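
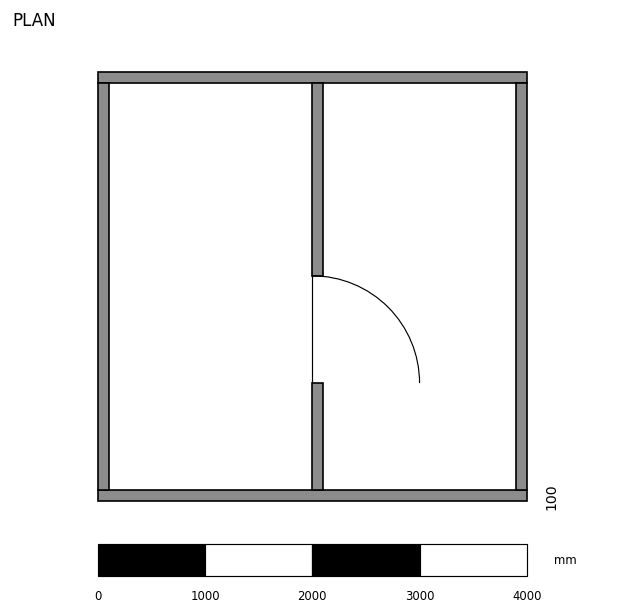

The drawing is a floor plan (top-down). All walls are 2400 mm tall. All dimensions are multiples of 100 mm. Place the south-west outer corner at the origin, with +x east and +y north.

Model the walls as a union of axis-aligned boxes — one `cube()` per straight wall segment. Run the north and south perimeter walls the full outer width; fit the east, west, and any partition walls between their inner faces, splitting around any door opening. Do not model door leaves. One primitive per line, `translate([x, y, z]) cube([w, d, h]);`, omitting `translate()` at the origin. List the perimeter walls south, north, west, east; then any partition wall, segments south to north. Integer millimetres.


cube([4000, 100, 2400]);
translate([0, 3900, 0]) cube([4000, 100, 2400]);
translate([0, 100, 0]) cube([100, 3800, 2400]);
translate([3900, 100, 0]) cube([100, 3800, 2400]);
translate([2000, 100, 0]) cube([100, 1000, 2400]);
translate([2000, 2100, 0]) cube([100, 1800, 2400]);


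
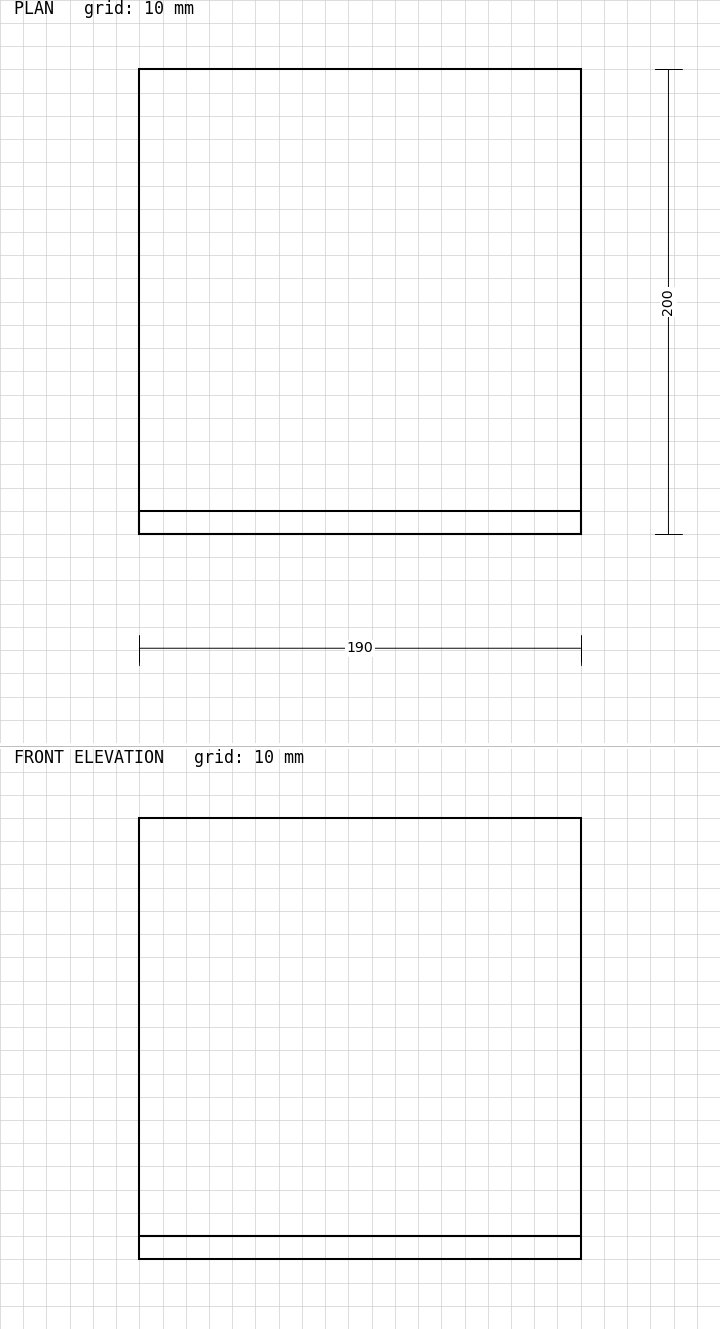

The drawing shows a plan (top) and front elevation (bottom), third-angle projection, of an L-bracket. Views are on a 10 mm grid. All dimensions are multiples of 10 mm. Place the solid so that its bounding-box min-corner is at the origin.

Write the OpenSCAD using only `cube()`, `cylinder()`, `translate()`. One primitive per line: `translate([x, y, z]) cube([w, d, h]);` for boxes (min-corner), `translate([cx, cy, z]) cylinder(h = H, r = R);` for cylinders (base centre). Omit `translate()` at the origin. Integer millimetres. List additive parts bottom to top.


cube([190, 200, 10]);
translate([0, 0, 10]) cube([190, 10, 180]);


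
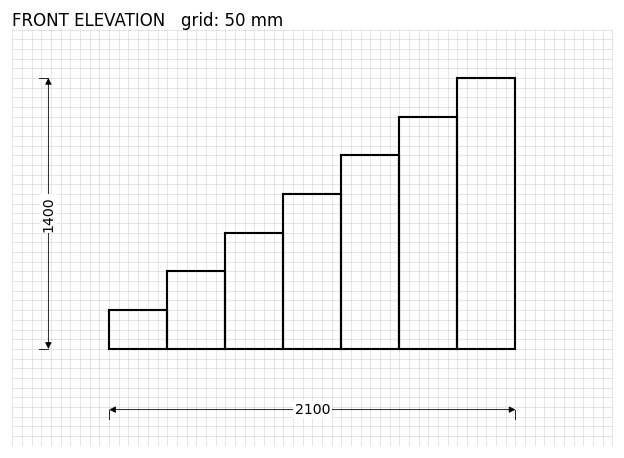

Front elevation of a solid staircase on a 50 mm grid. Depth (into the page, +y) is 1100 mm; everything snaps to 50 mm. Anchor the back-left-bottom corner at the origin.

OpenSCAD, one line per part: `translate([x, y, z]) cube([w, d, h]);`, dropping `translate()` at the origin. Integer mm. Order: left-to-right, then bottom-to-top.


cube([300, 1100, 200]);
translate([300, 0, 0]) cube([300, 1100, 400]);
translate([600, 0, 0]) cube([300, 1100, 600]);
translate([900, 0, 0]) cube([300, 1100, 800]);
translate([1200, 0, 0]) cube([300, 1100, 1000]);
translate([1500, 0, 0]) cube([300, 1100, 1200]);
translate([1800, 0, 0]) cube([300, 1100, 1400]);


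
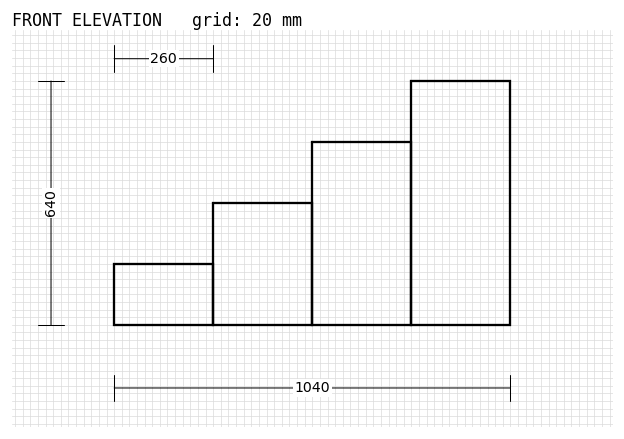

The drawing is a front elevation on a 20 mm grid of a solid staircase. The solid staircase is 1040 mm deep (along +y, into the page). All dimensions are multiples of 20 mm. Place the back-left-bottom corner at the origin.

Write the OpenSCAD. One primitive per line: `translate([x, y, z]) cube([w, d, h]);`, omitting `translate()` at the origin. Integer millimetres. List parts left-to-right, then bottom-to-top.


cube([260, 1040, 160]);
translate([260, 0, 0]) cube([260, 1040, 320]);
translate([520, 0, 0]) cube([260, 1040, 480]);
translate([780, 0, 0]) cube([260, 1040, 640]);


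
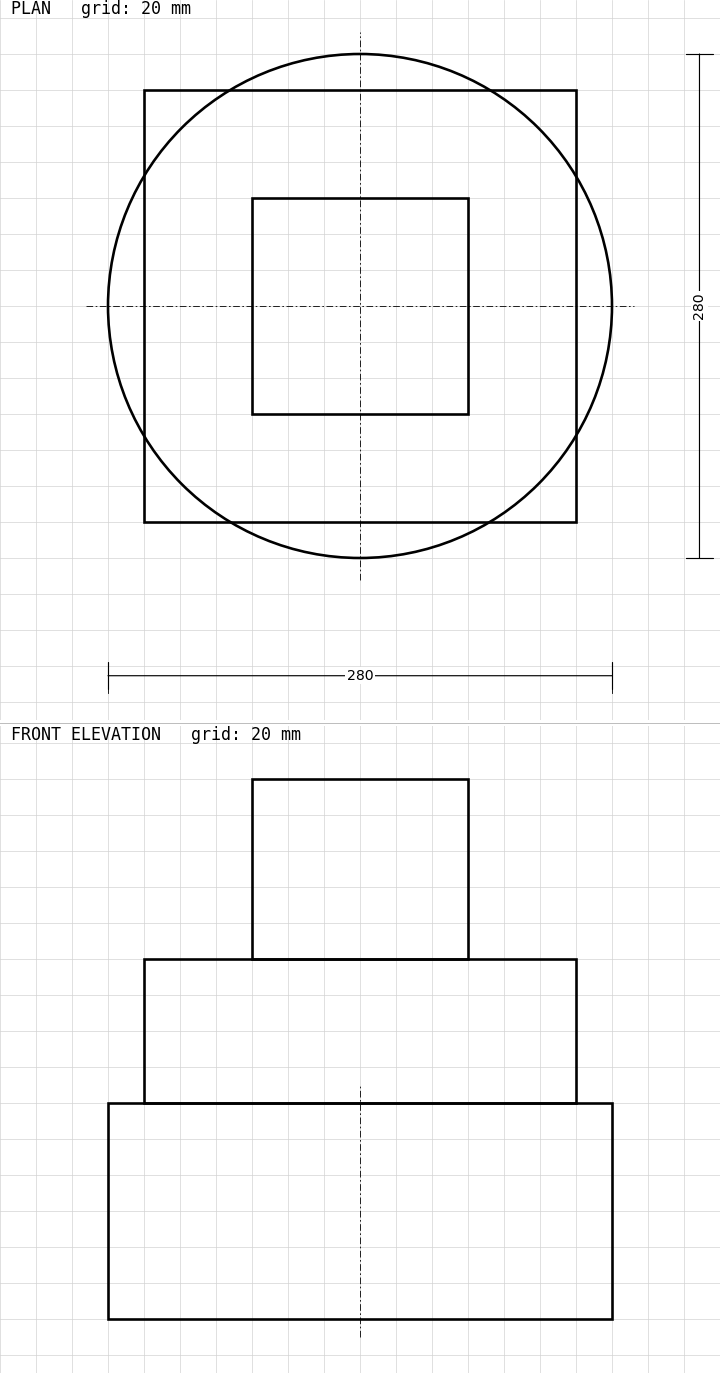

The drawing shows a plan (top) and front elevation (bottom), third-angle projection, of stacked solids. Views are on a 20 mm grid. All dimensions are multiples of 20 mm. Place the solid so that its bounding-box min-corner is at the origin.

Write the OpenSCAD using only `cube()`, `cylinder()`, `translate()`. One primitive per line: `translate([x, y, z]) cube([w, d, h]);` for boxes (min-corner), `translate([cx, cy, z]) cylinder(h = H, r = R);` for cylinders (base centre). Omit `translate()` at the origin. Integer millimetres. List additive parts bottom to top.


translate([140, 140, 0]) cylinder(h = 120, r = 140);
translate([20, 20, 120]) cube([240, 240, 80]);
translate([80, 80, 200]) cube([120, 120, 100]);


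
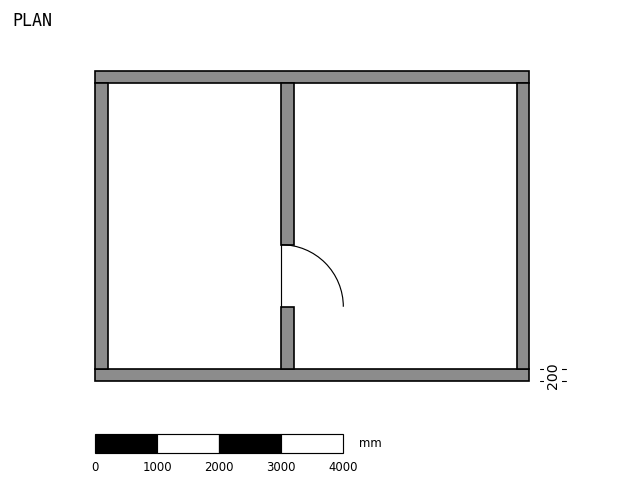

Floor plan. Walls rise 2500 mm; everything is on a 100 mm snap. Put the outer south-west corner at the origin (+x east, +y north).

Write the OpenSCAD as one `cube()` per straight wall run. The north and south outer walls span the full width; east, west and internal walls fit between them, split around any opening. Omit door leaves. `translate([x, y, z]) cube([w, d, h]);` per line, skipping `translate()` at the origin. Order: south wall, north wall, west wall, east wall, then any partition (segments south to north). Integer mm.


cube([7000, 200, 2500]);
translate([0, 4800, 0]) cube([7000, 200, 2500]);
translate([0, 200, 0]) cube([200, 4600, 2500]);
translate([6800, 200, 0]) cube([200, 4600, 2500]);
translate([3000, 200, 0]) cube([200, 1000, 2500]);
translate([3000, 2200, 0]) cube([200, 2600, 2500]);


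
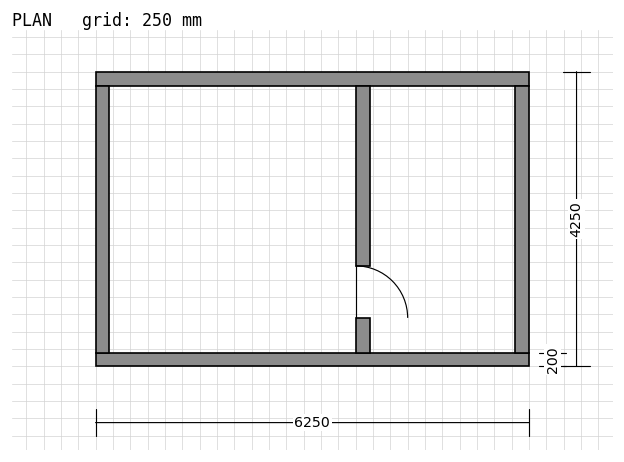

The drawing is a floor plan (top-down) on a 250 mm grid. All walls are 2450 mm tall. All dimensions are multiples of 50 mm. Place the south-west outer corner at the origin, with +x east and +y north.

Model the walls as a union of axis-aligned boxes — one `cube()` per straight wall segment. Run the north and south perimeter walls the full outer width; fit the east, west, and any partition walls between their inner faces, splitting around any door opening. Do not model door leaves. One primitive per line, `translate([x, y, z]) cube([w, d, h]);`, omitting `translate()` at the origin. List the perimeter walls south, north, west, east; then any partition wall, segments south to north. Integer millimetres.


cube([6250, 200, 2450]);
translate([0, 4050, 0]) cube([6250, 200, 2450]);
translate([0, 200, 0]) cube([200, 3850, 2450]);
translate([6050, 200, 0]) cube([200, 3850, 2450]);
translate([3750, 200, 0]) cube([200, 500, 2450]);
translate([3750, 1450, 0]) cube([200, 2600, 2450]);


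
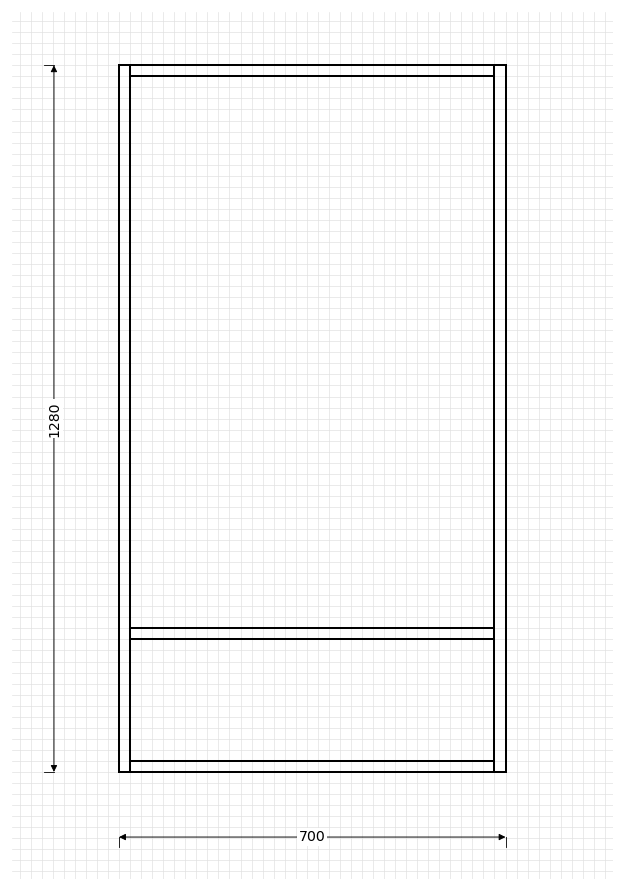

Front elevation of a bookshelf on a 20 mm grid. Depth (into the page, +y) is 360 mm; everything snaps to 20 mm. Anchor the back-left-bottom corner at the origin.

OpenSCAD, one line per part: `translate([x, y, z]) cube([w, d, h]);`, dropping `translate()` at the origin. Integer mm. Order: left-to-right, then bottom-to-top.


cube([20, 360, 1280]);
translate([20, 0, 0]) cube([660, 360, 20]);
translate([20, 0, 240]) cube([660, 360, 20]);
translate([20, 0, 1260]) cube([660, 360, 20]);
translate([680, 0, 0]) cube([20, 360, 1280]);


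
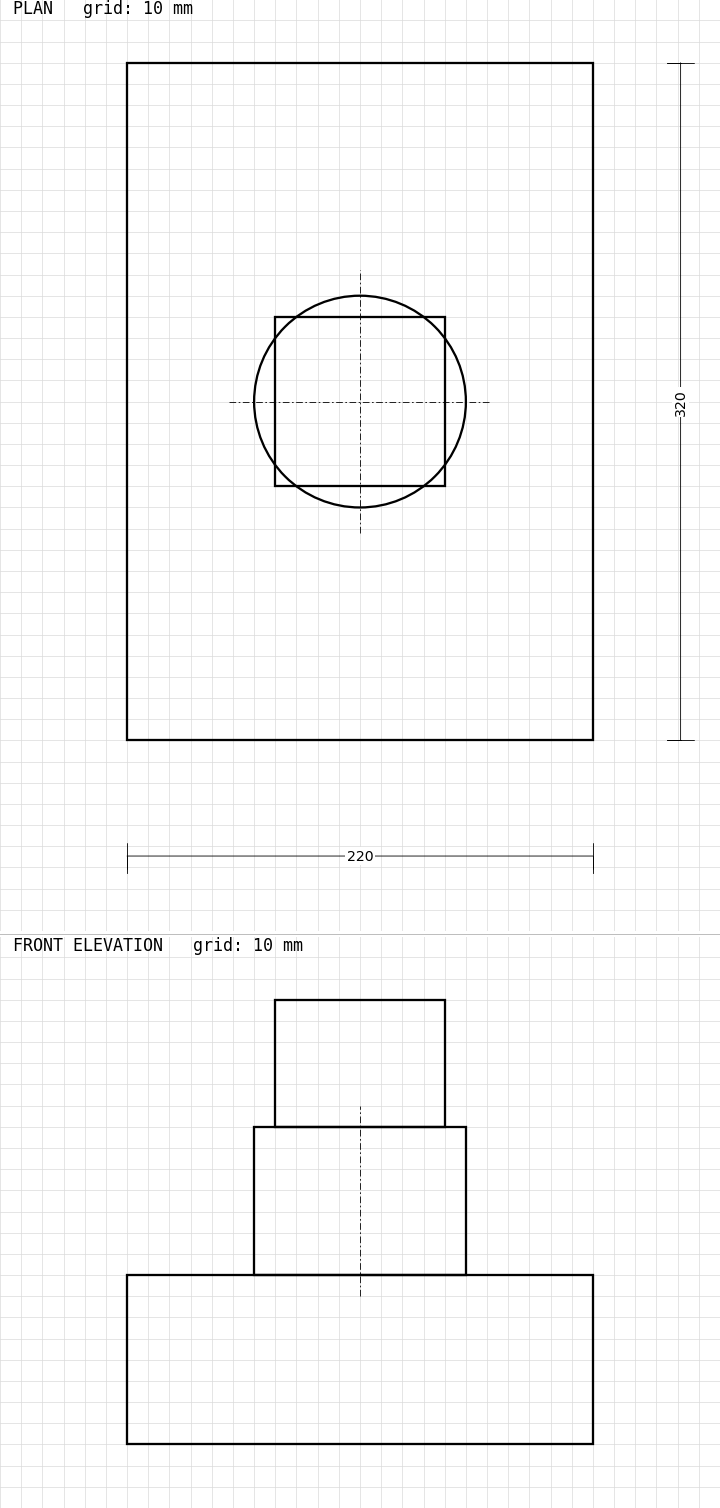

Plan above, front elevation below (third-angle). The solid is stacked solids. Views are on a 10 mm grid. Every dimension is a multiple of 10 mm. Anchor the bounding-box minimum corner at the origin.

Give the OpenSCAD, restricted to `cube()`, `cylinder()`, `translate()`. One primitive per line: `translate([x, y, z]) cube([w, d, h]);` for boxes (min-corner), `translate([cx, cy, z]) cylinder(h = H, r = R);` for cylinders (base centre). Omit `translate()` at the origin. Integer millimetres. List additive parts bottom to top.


cube([220, 320, 80]);
translate([110, 160, 80]) cylinder(h = 70, r = 50);
translate([70, 120, 150]) cube([80, 80, 60]);


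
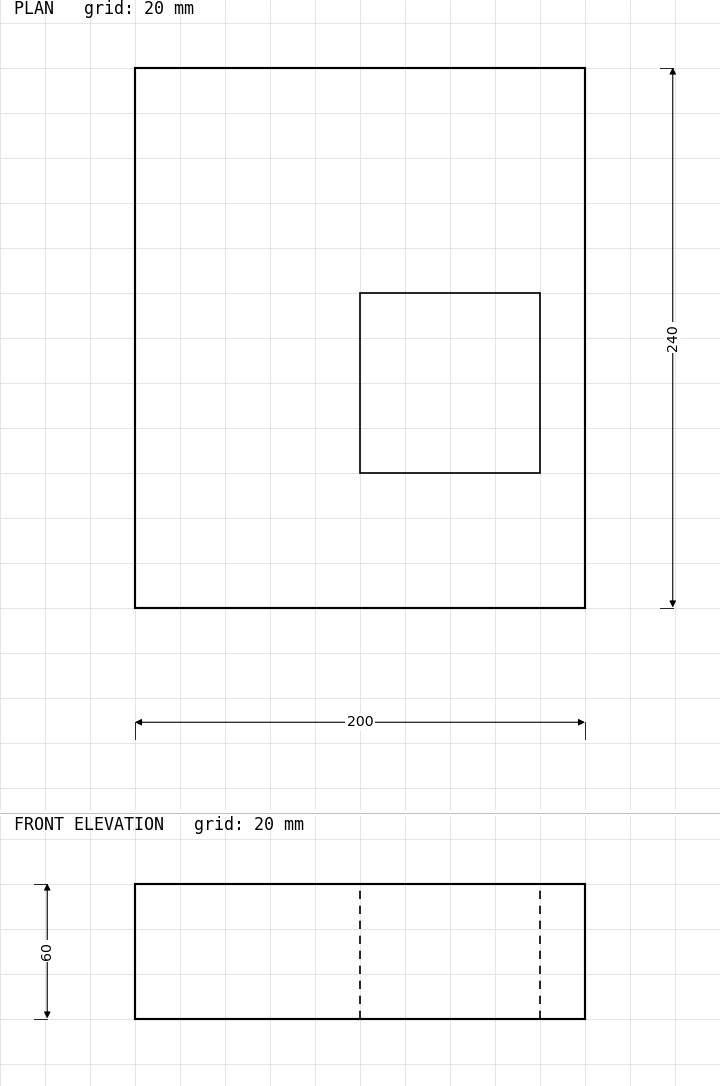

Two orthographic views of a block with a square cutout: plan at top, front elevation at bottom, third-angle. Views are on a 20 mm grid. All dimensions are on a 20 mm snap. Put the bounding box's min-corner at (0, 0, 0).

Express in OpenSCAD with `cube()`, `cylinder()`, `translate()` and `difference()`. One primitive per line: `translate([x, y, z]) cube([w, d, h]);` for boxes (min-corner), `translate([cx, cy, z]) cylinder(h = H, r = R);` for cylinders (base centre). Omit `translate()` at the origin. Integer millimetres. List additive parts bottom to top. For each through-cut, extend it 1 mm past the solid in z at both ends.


difference() {
  cube([200, 240, 60]);
  translate([100, 60, -1]) cube([80, 80, 62]);
}


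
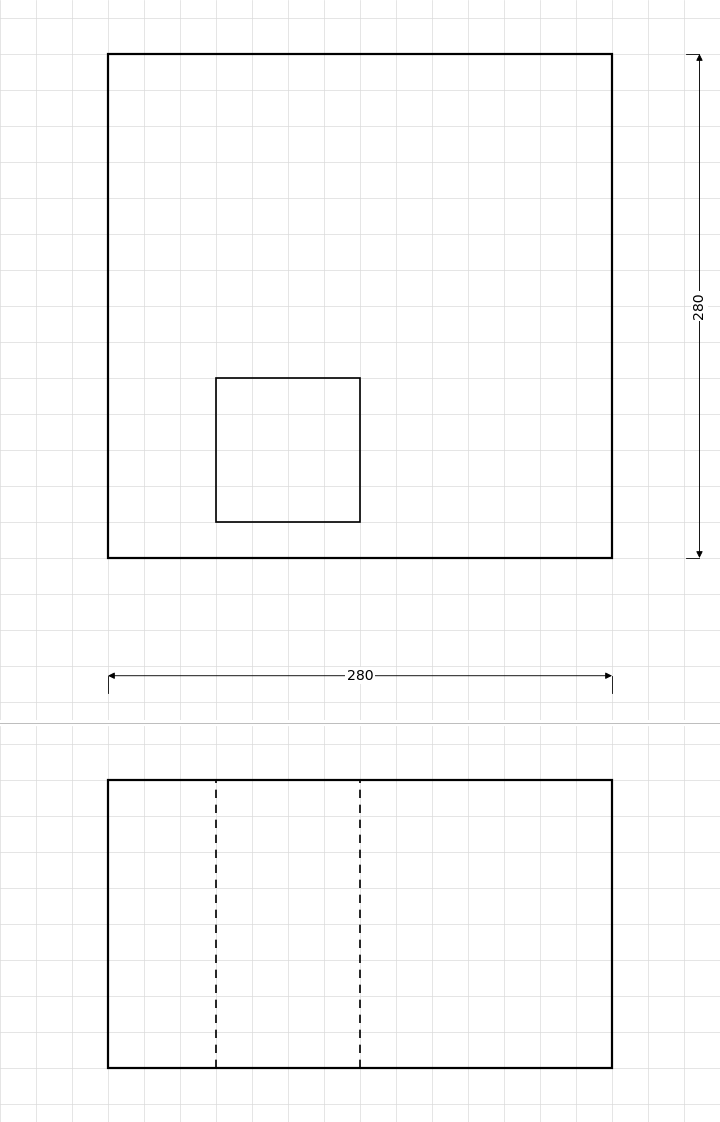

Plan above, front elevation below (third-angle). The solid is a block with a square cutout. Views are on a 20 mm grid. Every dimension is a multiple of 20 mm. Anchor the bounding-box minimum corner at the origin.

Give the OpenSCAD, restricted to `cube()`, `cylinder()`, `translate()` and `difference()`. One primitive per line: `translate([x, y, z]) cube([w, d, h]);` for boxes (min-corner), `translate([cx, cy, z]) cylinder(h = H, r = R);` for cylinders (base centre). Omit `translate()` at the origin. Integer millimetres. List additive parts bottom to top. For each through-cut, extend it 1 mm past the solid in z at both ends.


difference() {
  cube([280, 280, 160]);
  translate([60, 20, -1]) cube([80, 80, 162]);
}


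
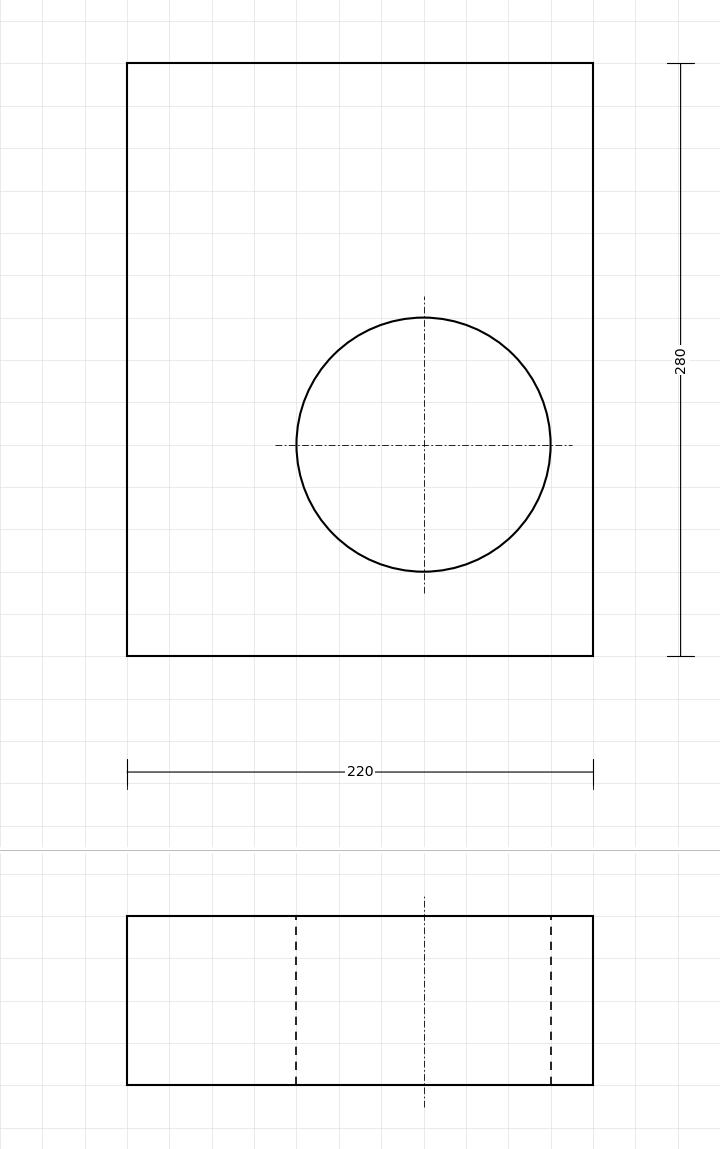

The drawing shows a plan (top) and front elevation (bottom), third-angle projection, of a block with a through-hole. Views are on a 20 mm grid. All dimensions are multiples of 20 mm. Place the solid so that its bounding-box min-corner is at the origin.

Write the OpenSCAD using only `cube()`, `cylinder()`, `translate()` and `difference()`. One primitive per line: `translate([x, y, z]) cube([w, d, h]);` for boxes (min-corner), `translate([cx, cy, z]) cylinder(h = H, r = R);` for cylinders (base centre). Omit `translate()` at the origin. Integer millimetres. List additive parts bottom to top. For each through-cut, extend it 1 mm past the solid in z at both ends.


difference() {
  cube([220, 280, 80]);
  translate([140, 100, -1]) cylinder(h = 82, r = 60);
}


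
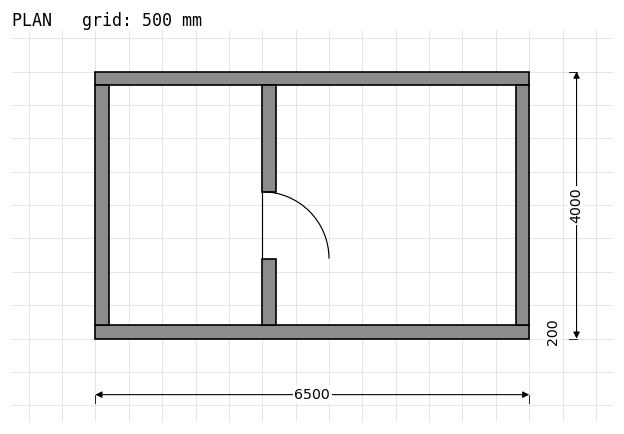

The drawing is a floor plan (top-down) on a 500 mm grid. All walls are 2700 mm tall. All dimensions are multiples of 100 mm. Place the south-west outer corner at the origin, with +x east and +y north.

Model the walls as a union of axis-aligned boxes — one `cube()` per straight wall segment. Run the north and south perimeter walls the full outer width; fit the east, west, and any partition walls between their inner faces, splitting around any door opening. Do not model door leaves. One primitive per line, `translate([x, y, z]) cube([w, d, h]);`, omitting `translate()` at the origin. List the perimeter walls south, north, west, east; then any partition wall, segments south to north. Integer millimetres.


cube([6500, 200, 2700]);
translate([0, 3800, 0]) cube([6500, 200, 2700]);
translate([0, 200, 0]) cube([200, 3600, 2700]);
translate([6300, 200, 0]) cube([200, 3600, 2700]);
translate([2500, 200, 0]) cube([200, 1000, 2700]);
translate([2500, 2200, 0]) cube([200, 1600, 2700]);


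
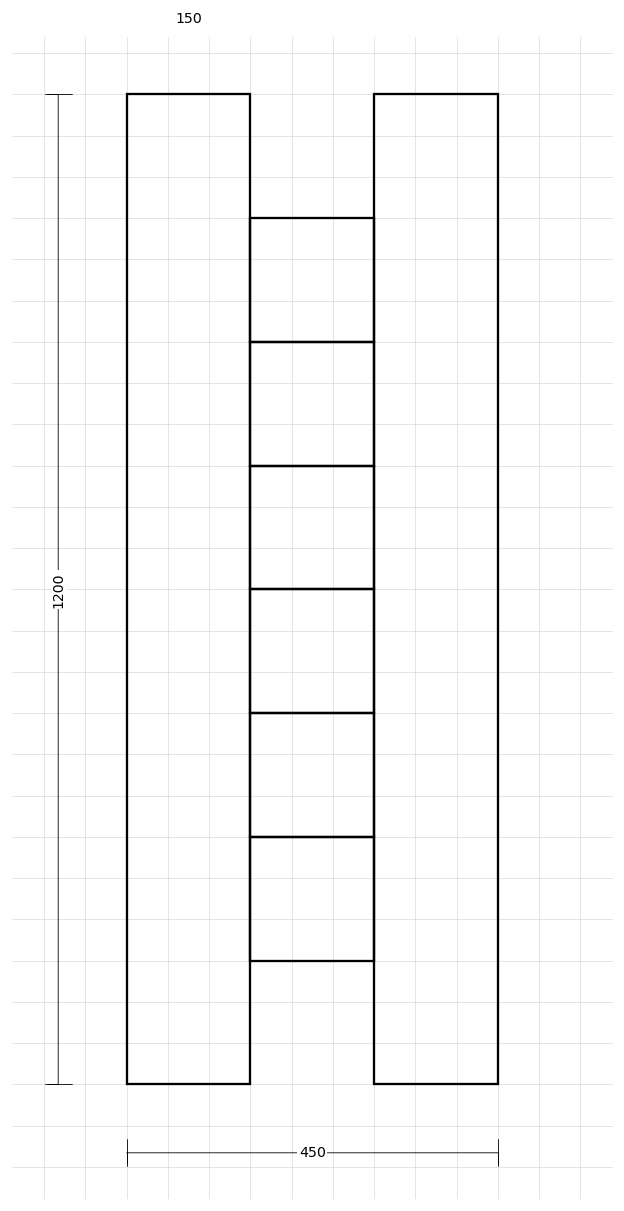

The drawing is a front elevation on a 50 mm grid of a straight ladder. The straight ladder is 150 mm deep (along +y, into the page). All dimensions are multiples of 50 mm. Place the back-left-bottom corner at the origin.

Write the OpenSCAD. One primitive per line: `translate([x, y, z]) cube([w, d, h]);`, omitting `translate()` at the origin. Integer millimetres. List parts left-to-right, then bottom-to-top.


cube([150, 150, 1200]);
translate([150, 0, 150]) cube([150, 150, 150]);
translate([150, 0, 300]) cube([150, 150, 150]);
translate([150, 0, 450]) cube([150, 150, 150]);
translate([150, 0, 600]) cube([150, 150, 150]);
translate([150, 0, 750]) cube([150, 150, 150]);
translate([150, 0, 900]) cube([150, 150, 150]);
translate([300, 0, 0]) cube([150, 150, 1200]);


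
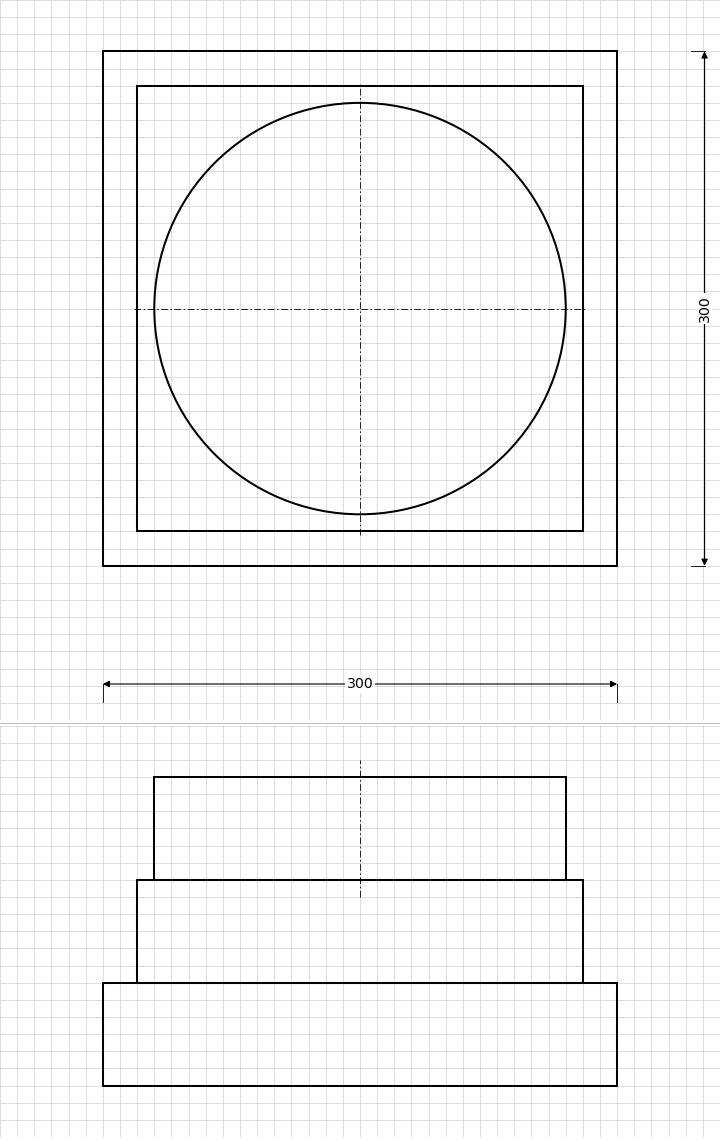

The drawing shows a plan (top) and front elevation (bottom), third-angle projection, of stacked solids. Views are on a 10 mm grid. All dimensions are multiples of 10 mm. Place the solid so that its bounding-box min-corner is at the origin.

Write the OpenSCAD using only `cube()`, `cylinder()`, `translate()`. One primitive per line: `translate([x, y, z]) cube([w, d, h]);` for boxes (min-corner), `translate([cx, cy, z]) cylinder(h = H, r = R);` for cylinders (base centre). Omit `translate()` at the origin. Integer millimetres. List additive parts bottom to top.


cube([300, 300, 60]);
translate([20, 20, 60]) cube([260, 260, 60]);
translate([150, 150, 120]) cylinder(h = 60, r = 120);


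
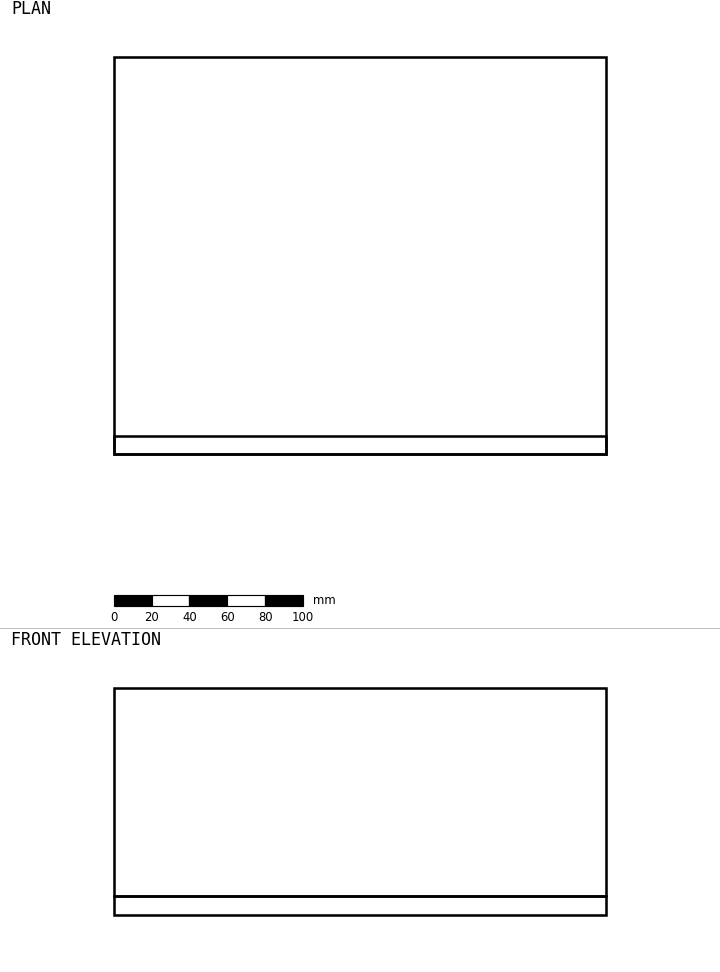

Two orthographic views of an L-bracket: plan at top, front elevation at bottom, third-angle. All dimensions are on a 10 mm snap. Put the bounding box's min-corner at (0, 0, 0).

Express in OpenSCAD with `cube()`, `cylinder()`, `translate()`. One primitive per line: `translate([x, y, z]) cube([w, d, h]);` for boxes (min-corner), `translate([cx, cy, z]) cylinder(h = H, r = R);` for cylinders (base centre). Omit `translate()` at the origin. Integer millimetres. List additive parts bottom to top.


cube([260, 210, 10]);
translate([0, 0, 10]) cube([260, 10, 110]);


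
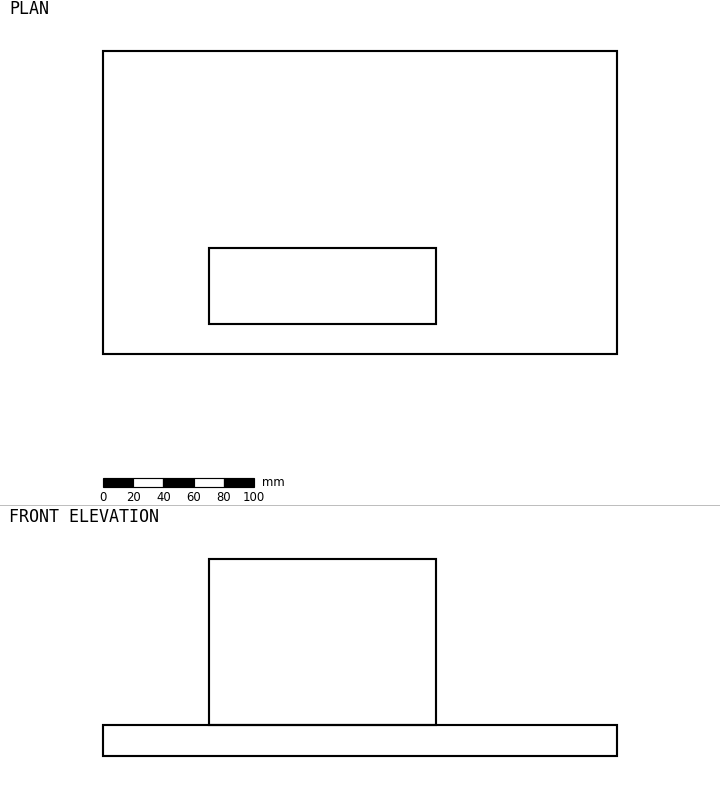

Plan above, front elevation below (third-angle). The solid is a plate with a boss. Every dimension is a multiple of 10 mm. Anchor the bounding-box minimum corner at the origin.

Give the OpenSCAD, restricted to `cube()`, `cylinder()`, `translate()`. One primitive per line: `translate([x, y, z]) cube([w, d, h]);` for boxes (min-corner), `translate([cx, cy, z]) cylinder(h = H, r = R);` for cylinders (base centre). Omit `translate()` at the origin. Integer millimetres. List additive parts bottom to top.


cube([340, 200, 20]);
translate([70, 20, 20]) cube([150, 50, 110]);


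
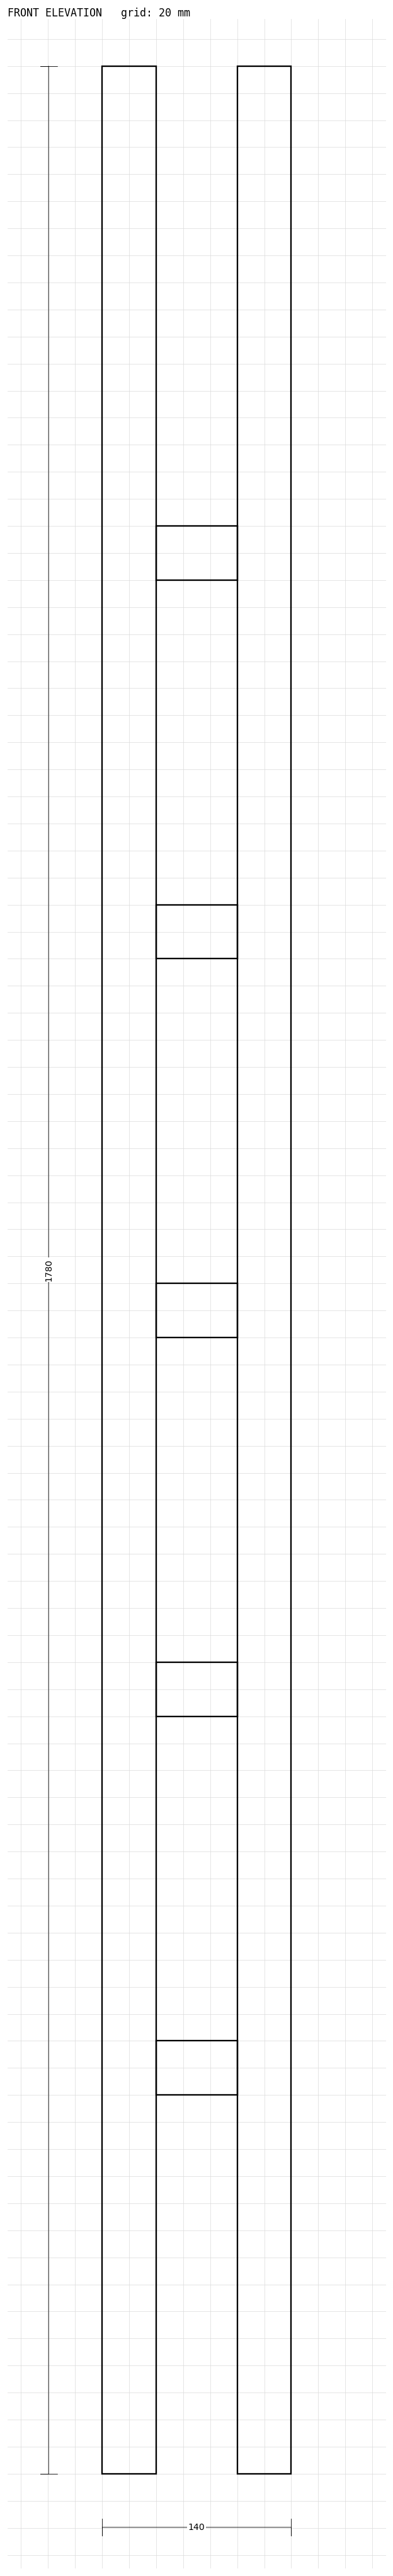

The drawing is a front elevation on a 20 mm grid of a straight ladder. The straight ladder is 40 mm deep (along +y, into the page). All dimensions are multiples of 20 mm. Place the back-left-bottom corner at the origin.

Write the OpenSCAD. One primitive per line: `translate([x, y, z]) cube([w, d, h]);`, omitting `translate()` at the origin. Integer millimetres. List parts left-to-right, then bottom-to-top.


cube([40, 40, 1780]);
translate([40, 0, 280]) cube([60, 40, 40]);
translate([40, 0, 560]) cube([60, 40, 40]);
translate([40, 0, 840]) cube([60, 40, 40]);
translate([40, 0, 1120]) cube([60, 40, 40]);
translate([40, 0, 1400]) cube([60, 40, 40]);
translate([100, 0, 0]) cube([40, 40, 1780]);


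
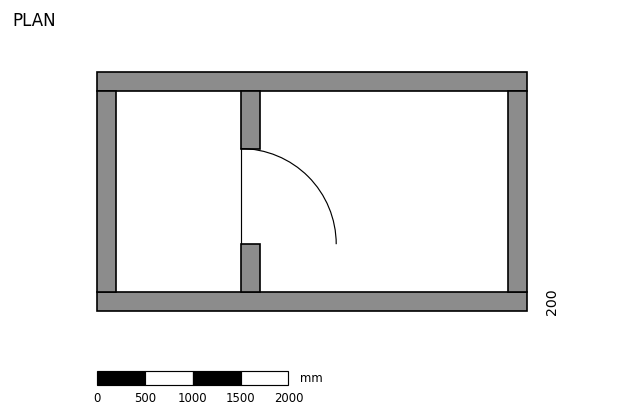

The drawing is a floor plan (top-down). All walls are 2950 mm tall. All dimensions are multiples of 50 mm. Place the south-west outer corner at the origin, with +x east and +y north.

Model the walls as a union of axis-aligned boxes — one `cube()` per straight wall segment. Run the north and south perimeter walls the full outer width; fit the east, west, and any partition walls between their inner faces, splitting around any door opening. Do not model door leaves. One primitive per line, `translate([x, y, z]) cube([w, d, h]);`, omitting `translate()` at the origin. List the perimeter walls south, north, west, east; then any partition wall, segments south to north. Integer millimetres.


cube([4500, 200, 2950]);
translate([0, 2300, 0]) cube([4500, 200, 2950]);
translate([0, 200, 0]) cube([200, 2100, 2950]);
translate([4300, 200, 0]) cube([200, 2100, 2950]);
translate([1500, 200, 0]) cube([200, 500, 2950]);
translate([1500, 1700, 0]) cube([200, 600, 2950]);


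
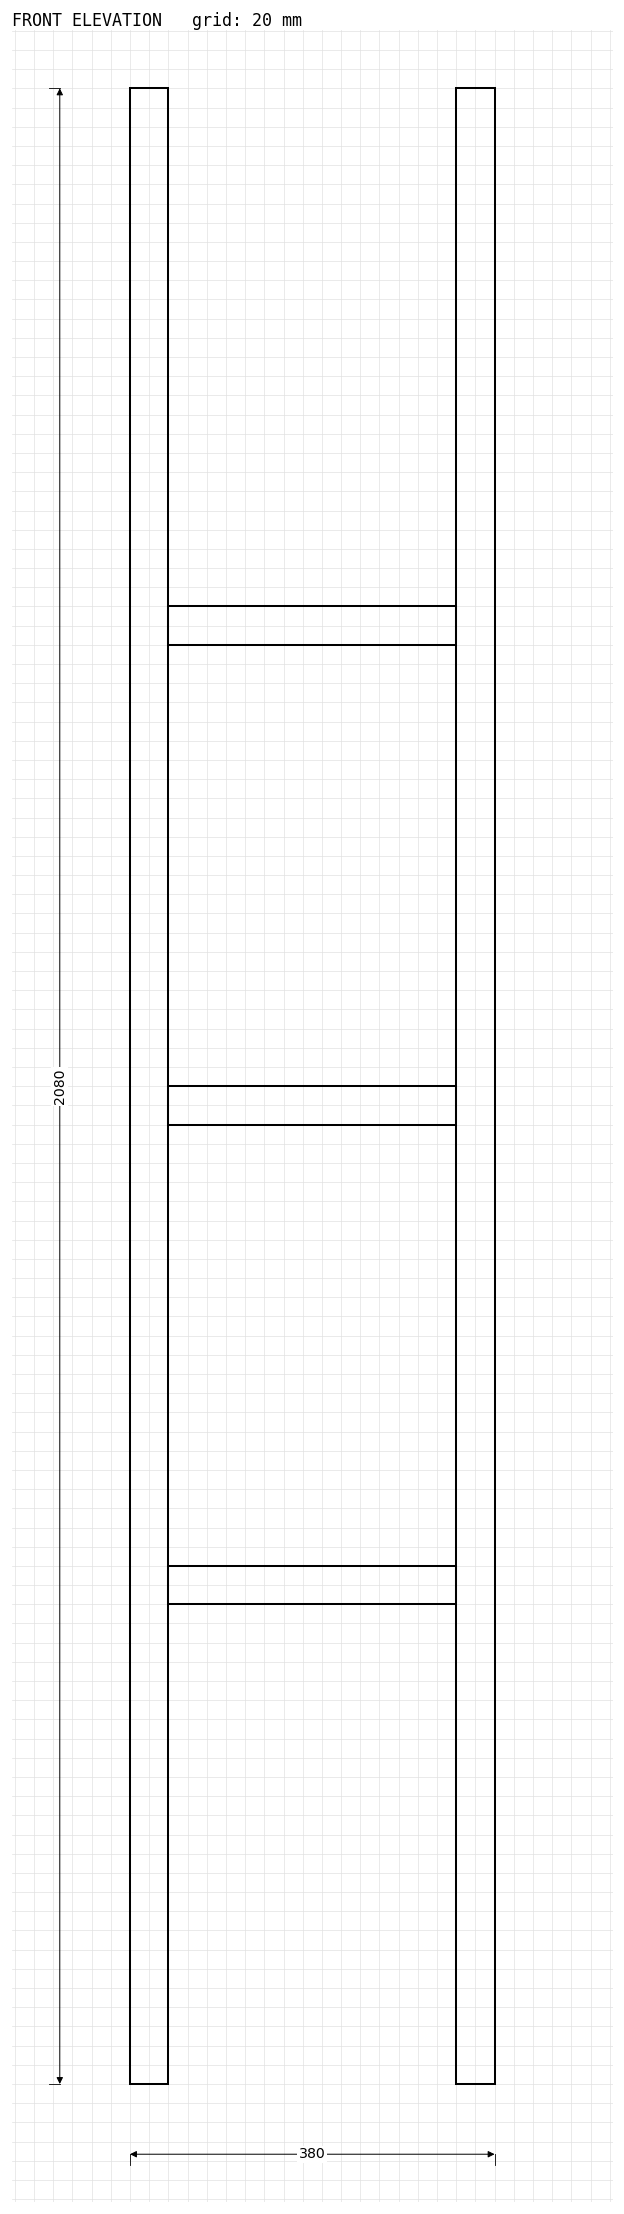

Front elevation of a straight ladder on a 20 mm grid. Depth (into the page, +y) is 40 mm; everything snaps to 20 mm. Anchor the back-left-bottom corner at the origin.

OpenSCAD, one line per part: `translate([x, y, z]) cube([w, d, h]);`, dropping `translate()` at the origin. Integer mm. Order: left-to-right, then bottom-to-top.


cube([40, 40, 2080]);
translate([40, 0, 500]) cube([300, 40, 40]);
translate([40, 0, 1000]) cube([300, 40, 40]);
translate([40, 0, 1500]) cube([300, 40, 40]);
translate([340, 0, 0]) cube([40, 40, 2080]);


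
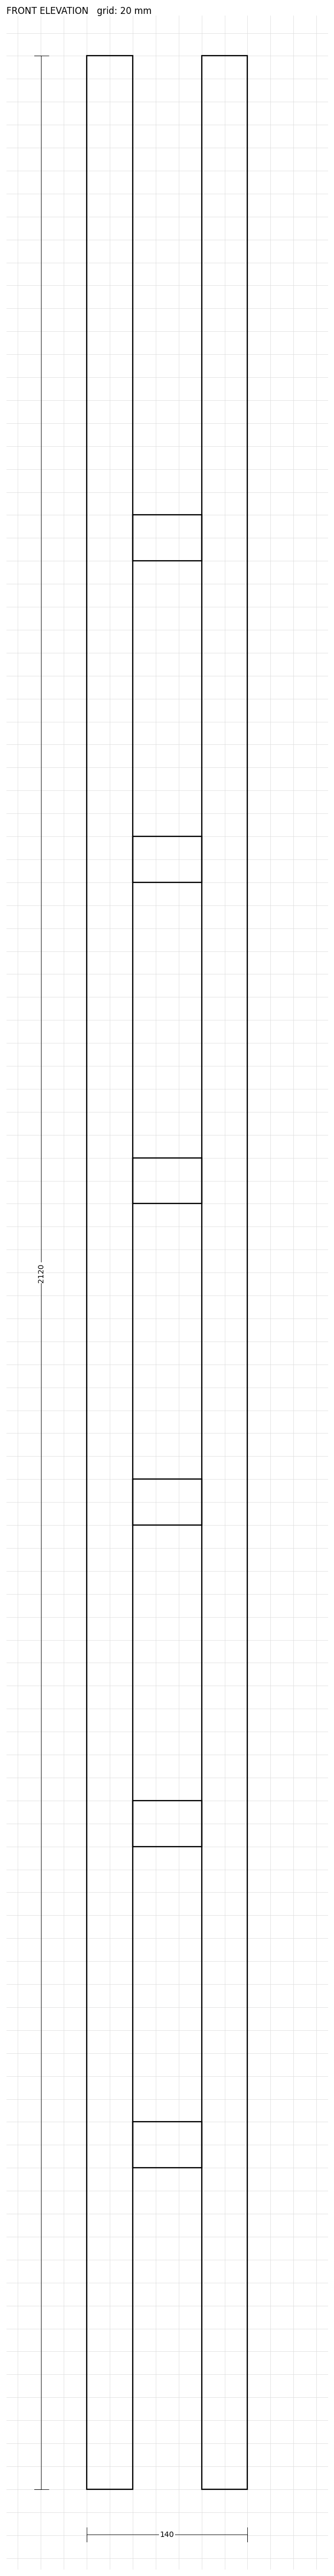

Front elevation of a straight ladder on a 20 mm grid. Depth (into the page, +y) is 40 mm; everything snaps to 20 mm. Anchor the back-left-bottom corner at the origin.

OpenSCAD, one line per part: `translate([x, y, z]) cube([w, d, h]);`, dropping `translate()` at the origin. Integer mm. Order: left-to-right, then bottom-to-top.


cube([40, 40, 2120]);
translate([40, 0, 280]) cube([60, 40, 40]);
translate([40, 0, 560]) cube([60, 40, 40]);
translate([40, 0, 840]) cube([60, 40, 40]);
translate([40, 0, 1120]) cube([60, 40, 40]);
translate([40, 0, 1400]) cube([60, 40, 40]);
translate([40, 0, 1680]) cube([60, 40, 40]);
translate([100, 0, 0]) cube([40, 40, 2120]);


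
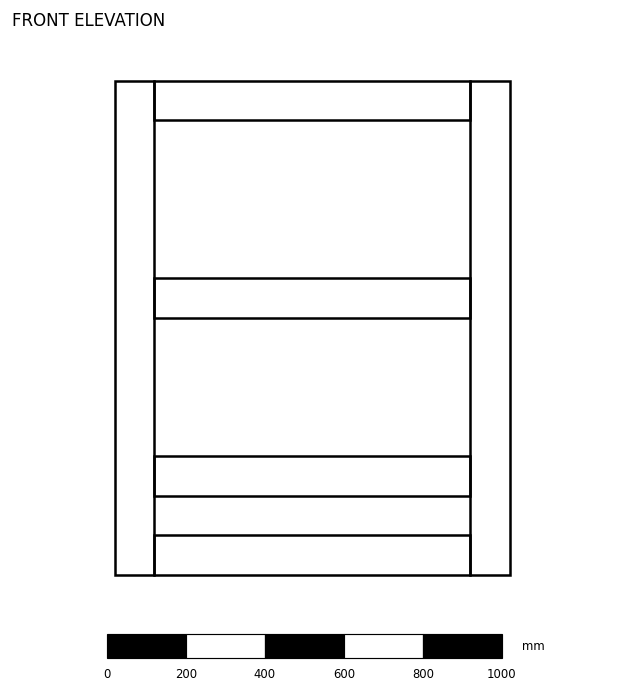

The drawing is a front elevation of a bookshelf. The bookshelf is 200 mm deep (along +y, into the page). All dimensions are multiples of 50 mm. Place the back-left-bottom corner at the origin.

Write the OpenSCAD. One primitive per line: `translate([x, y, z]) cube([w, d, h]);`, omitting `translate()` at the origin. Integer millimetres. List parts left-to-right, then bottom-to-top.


cube([100, 200, 1250]);
translate([100, 0, 0]) cube([800, 200, 100]);
translate([100, 0, 200]) cube([800, 200, 100]);
translate([100, 0, 650]) cube([800, 200, 100]);
translate([100, 0, 1150]) cube([800, 200, 100]);
translate([900, 0, 0]) cube([100, 200, 1250]);


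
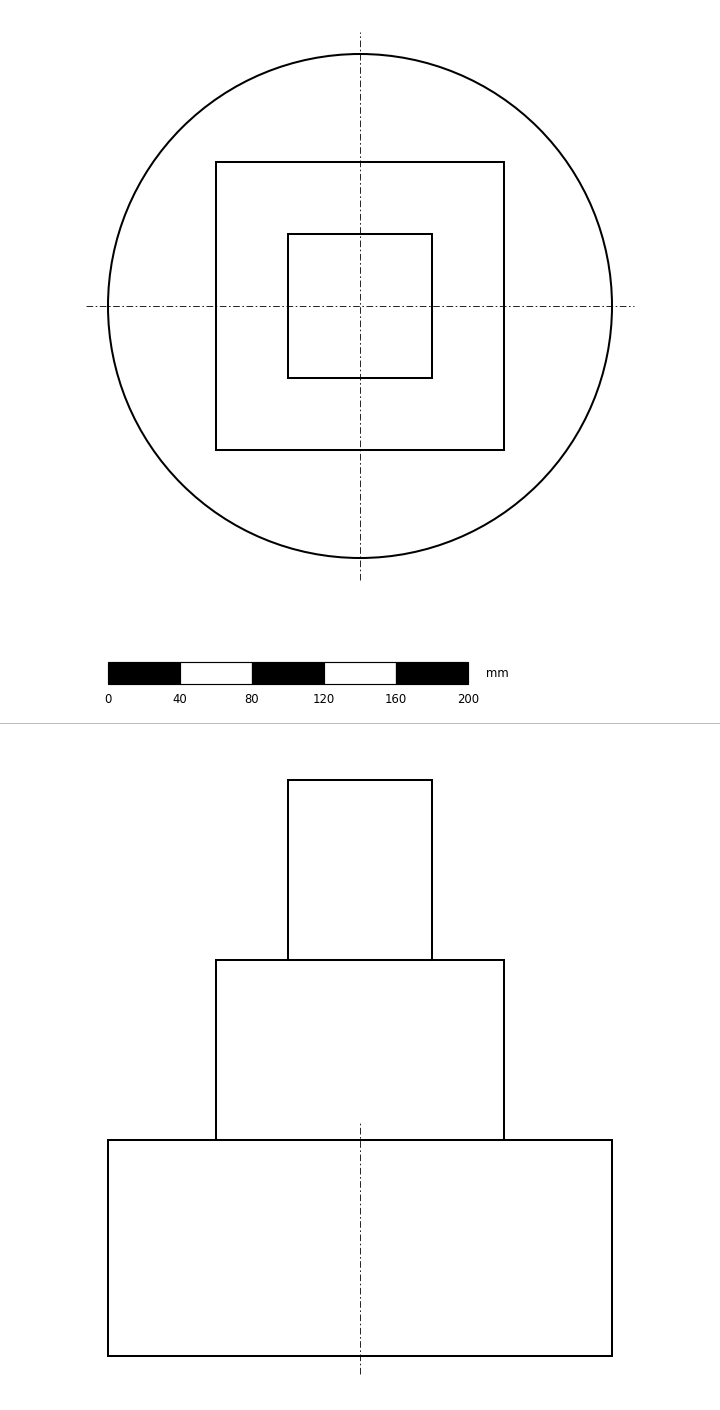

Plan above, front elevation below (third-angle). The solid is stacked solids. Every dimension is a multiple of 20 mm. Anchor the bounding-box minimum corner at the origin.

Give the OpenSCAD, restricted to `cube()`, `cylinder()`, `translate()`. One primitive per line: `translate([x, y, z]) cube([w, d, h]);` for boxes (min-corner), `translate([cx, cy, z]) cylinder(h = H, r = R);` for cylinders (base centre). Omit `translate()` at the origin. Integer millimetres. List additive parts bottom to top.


translate([140, 140, 0]) cylinder(h = 120, r = 140);
translate([60, 60, 120]) cube([160, 160, 100]);
translate([100, 100, 220]) cube([80, 80, 100]);


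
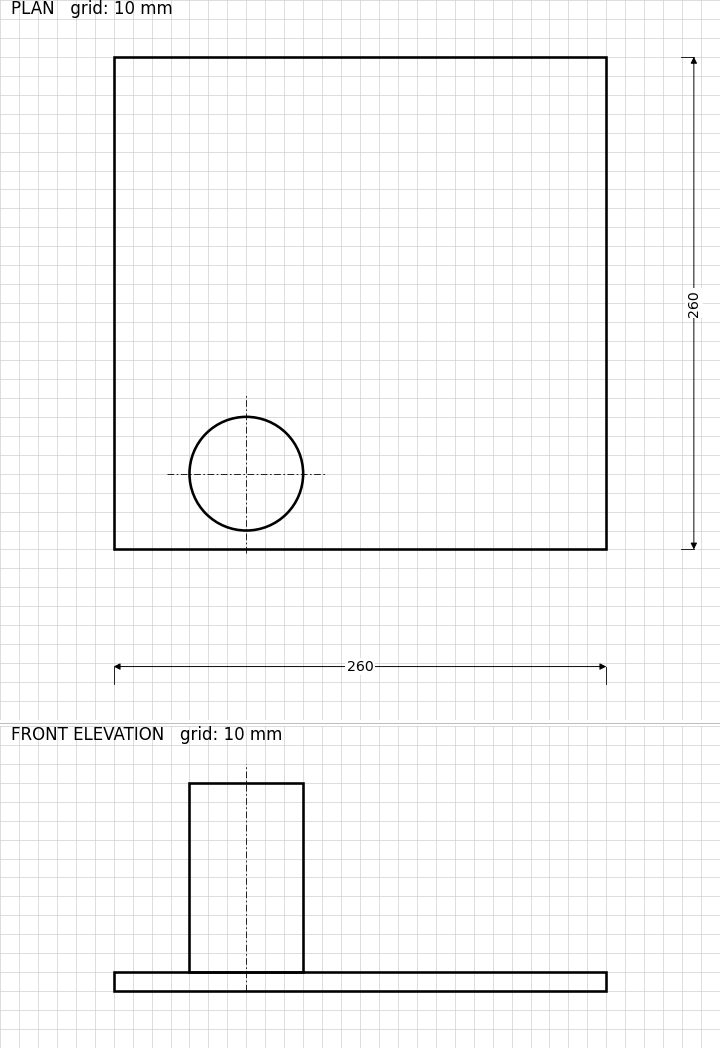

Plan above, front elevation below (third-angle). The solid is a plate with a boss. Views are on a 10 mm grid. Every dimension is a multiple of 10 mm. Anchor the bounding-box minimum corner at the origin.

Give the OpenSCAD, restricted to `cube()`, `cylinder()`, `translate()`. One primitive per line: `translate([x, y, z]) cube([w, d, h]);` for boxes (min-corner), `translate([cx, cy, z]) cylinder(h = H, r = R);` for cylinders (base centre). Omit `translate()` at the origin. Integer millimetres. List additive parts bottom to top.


cube([260, 260, 10]);
translate([70, 40, 10]) cylinder(h = 100, r = 30);


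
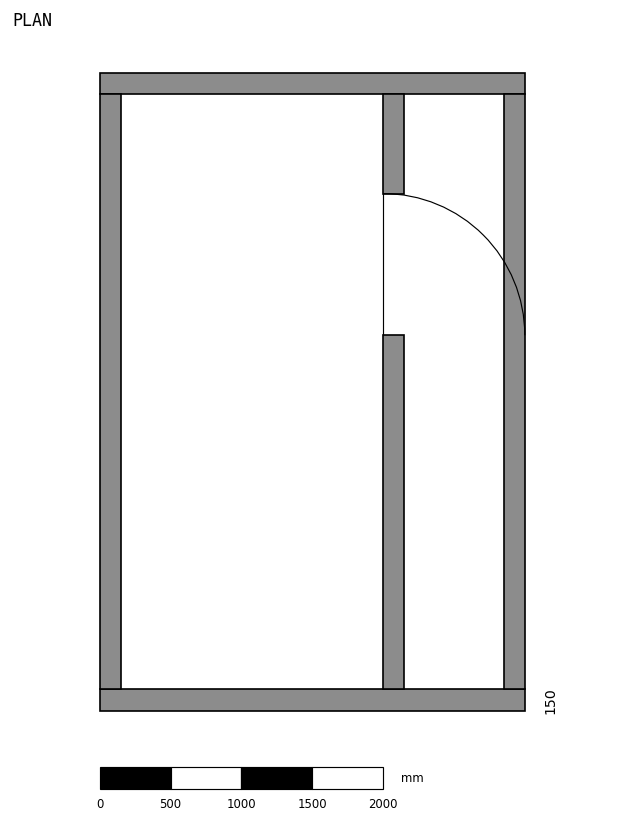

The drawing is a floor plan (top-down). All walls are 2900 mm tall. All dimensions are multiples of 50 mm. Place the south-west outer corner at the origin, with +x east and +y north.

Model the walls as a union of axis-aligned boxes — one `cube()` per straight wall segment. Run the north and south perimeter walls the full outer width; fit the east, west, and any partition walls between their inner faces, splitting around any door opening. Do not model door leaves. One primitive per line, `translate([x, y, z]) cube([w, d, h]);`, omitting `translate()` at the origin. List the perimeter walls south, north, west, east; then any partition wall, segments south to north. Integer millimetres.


cube([3000, 150, 2900]);
translate([0, 4350, 0]) cube([3000, 150, 2900]);
translate([0, 150, 0]) cube([150, 4200, 2900]);
translate([2850, 150, 0]) cube([150, 4200, 2900]);
translate([2000, 150, 0]) cube([150, 2500, 2900]);
translate([2000, 3650, 0]) cube([150, 700, 2900]);


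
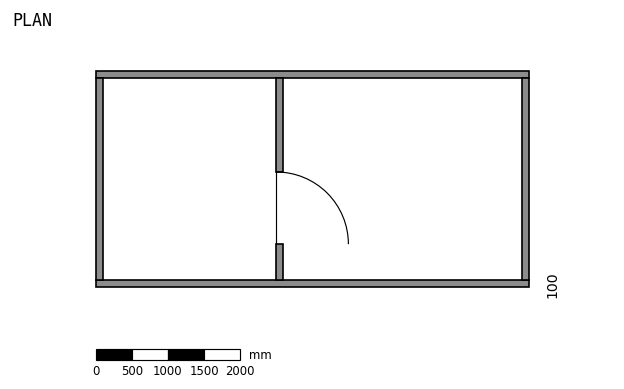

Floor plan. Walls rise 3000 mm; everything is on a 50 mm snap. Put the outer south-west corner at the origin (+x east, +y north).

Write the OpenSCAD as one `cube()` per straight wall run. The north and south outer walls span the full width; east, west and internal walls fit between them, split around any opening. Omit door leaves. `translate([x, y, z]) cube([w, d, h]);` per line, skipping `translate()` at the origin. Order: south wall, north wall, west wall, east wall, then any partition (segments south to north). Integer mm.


cube([6000, 100, 3000]);
translate([0, 2900, 0]) cube([6000, 100, 3000]);
translate([0, 100, 0]) cube([100, 2800, 3000]);
translate([5900, 100, 0]) cube([100, 2800, 3000]);
translate([2500, 100, 0]) cube([100, 500, 3000]);
translate([2500, 1600, 0]) cube([100, 1300, 3000]);


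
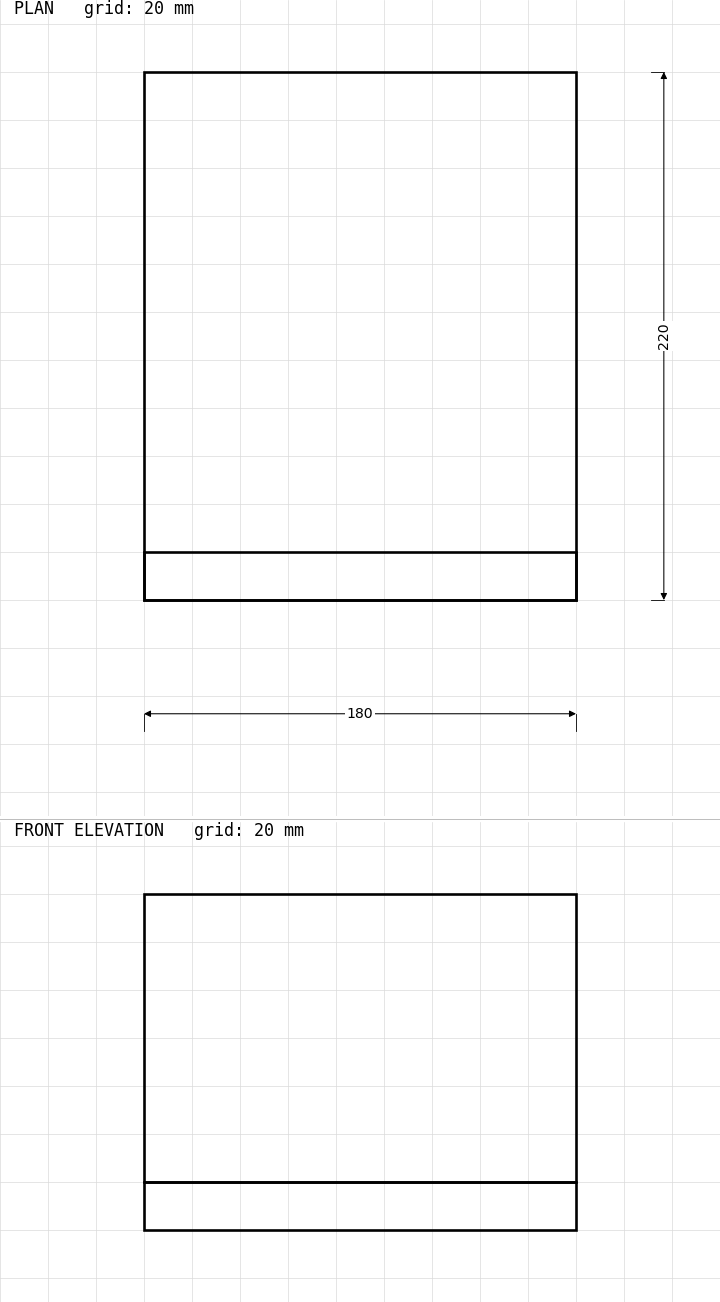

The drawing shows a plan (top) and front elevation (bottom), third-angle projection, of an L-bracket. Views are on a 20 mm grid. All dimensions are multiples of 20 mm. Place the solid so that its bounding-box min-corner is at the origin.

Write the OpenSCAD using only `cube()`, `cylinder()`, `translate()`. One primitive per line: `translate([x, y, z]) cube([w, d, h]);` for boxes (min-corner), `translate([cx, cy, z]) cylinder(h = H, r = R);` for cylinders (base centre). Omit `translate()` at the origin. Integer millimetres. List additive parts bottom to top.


cube([180, 220, 20]);
translate([0, 0, 20]) cube([180, 20, 120]);


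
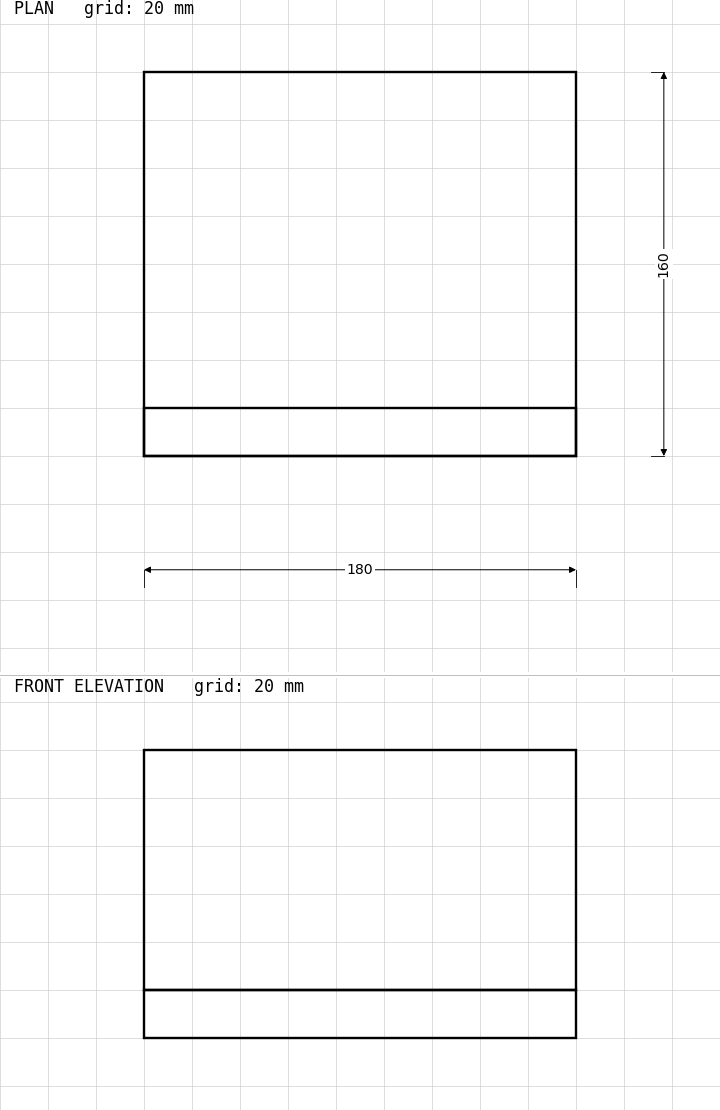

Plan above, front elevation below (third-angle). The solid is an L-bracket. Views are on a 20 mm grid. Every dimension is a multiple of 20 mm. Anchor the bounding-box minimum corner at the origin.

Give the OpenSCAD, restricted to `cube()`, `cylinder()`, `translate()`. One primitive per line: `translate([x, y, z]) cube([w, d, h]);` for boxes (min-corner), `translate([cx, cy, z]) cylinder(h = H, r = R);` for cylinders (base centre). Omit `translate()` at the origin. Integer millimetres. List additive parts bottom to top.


cube([180, 160, 20]);
translate([0, 0, 20]) cube([180, 20, 100]);


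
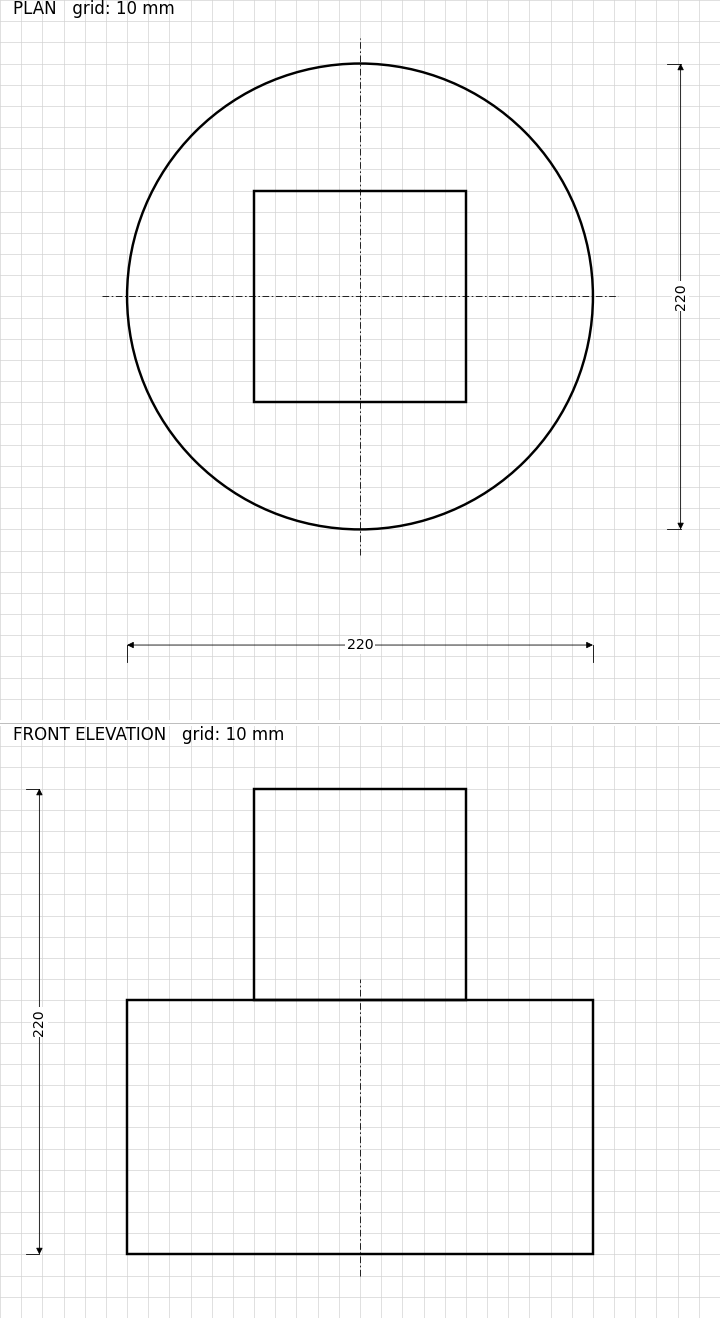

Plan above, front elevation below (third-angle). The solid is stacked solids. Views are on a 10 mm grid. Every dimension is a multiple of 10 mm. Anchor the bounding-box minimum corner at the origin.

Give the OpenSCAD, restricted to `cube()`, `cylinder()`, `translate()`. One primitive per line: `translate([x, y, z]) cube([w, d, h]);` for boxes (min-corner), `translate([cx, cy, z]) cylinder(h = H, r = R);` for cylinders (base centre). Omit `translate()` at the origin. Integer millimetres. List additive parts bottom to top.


translate([110, 110, 0]) cylinder(h = 120, r = 110);
translate([60, 60, 120]) cube([100, 100, 100]);


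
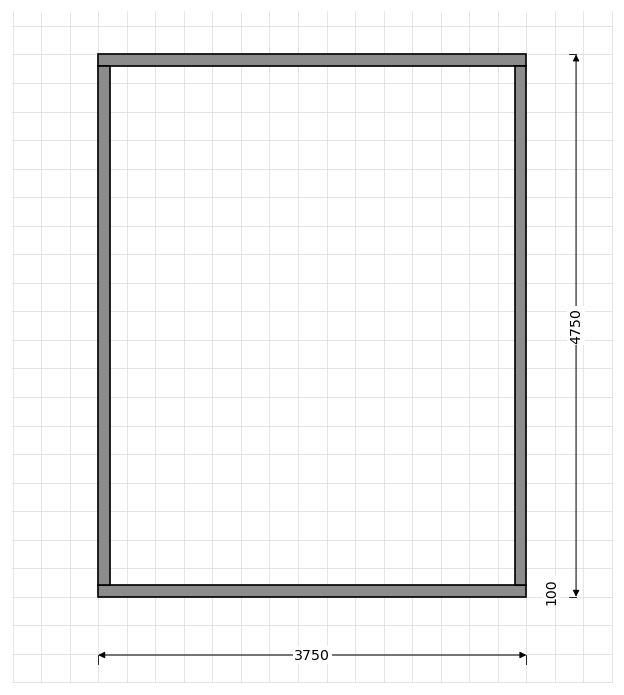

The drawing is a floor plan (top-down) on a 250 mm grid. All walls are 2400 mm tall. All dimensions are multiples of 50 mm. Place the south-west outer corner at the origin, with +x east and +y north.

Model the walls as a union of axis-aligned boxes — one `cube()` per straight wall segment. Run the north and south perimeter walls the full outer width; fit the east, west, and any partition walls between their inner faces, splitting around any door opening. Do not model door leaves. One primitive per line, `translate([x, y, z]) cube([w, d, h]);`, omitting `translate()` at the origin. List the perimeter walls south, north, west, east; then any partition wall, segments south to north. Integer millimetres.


cube([3750, 100, 2400]);
translate([0, 4650, 0]) cube([3750, 100, 2400]);
translate([0, 100, 0]) cube([100, 4550, 2400]);
translate([3650, 100, 0]) cube([100, 4550, 2400]);


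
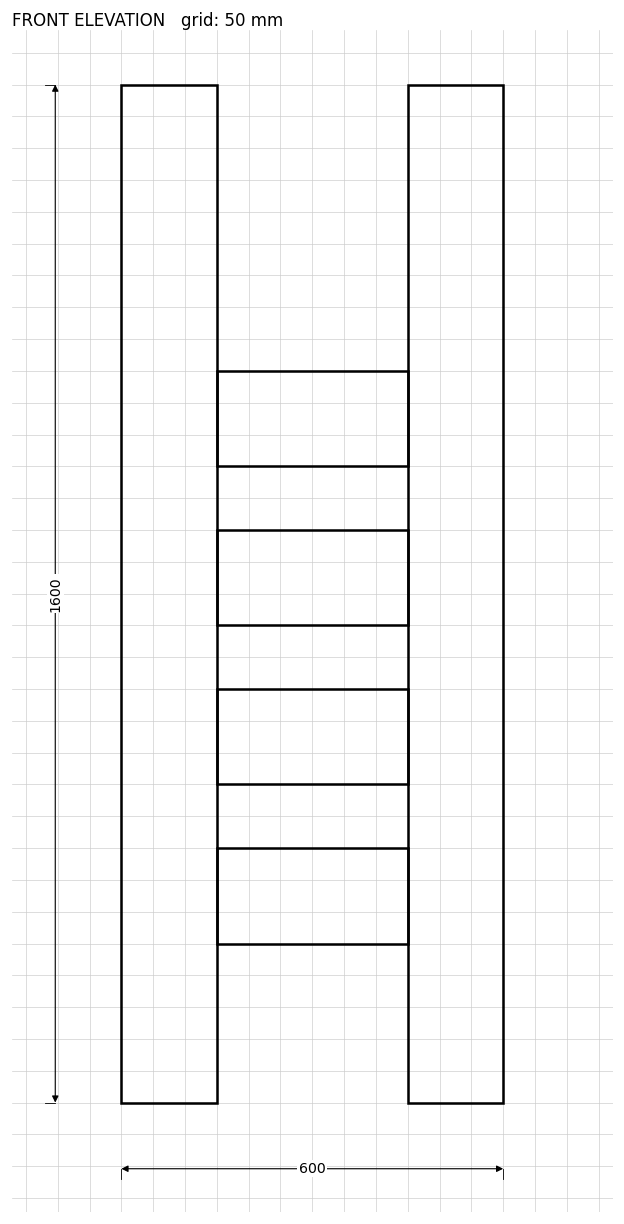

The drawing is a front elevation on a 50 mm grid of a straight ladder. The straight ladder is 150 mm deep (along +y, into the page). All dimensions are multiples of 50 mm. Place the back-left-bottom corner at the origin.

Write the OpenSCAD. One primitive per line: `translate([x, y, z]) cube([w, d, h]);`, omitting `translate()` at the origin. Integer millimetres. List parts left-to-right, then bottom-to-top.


cube([150, 150, 1600]);
translate([150, 0, 250]) cube([300, 150, 150]);
translate([150, 0, 500]) cube([300, 150, 150]);
translate([150, 0, 750]) cube([300, 150, 150]);
translate([150, 0, 1000]) cube([300, 150, 150]);
translate([450, 0, 0]) cube([150, 150, 1600]);


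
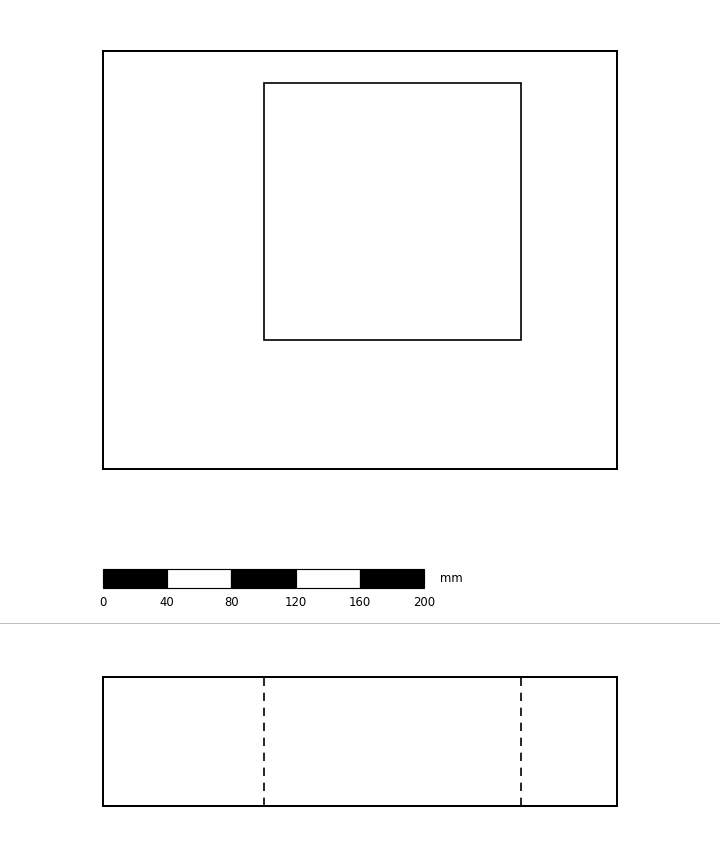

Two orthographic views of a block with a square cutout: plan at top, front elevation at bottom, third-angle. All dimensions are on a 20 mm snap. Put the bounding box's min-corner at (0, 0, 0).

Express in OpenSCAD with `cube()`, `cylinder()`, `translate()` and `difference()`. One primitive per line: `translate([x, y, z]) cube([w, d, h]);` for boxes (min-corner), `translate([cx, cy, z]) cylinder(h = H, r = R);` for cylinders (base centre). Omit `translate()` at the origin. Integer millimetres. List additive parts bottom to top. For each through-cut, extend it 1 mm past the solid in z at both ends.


difference() {
  cube([320, 260, 80]);
  translate([100, 80, -1]) cube([160, 160, 82]);
}


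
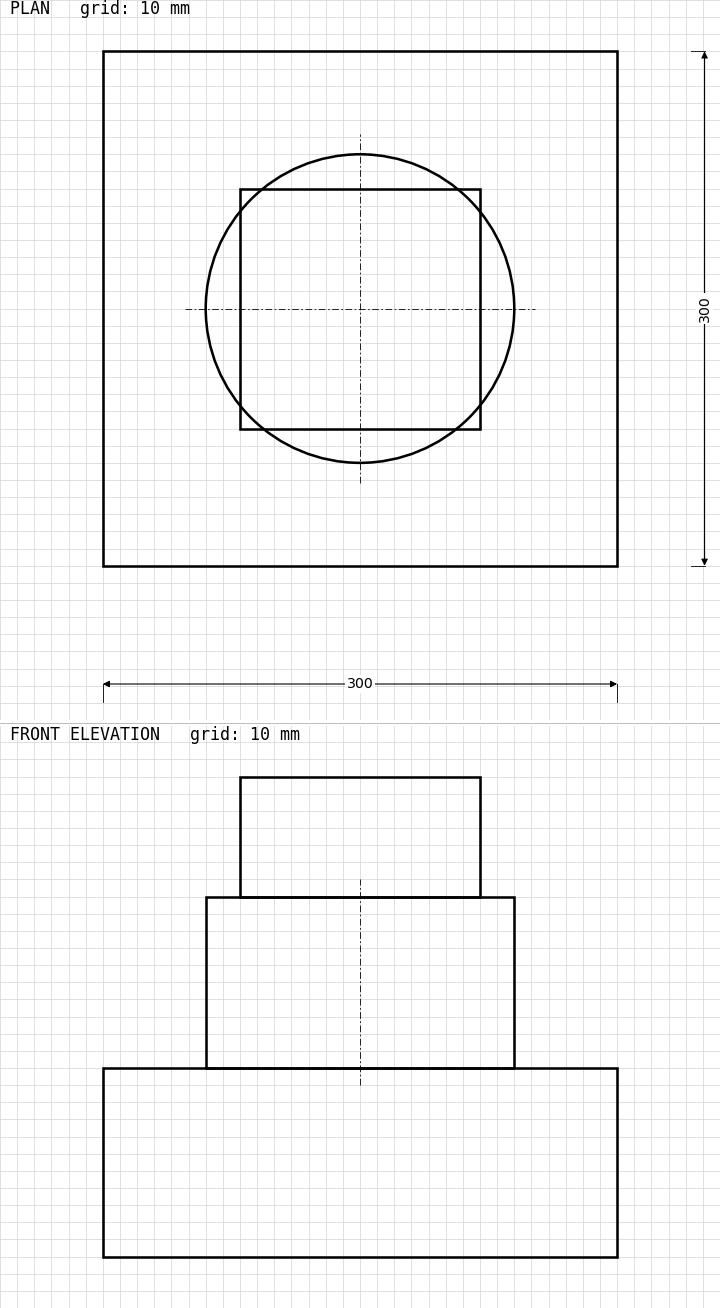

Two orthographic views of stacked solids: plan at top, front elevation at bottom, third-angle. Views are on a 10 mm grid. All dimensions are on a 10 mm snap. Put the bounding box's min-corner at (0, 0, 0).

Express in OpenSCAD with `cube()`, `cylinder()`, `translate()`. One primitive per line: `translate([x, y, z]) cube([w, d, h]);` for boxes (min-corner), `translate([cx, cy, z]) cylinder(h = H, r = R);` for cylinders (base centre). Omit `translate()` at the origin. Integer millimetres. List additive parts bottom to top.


cube([300, 300, 110]);
translate([150, 150, 110]) cylinder(h = 100, r = 90);
translate([80, 80, 210]) cube([140, 140, 70]);
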